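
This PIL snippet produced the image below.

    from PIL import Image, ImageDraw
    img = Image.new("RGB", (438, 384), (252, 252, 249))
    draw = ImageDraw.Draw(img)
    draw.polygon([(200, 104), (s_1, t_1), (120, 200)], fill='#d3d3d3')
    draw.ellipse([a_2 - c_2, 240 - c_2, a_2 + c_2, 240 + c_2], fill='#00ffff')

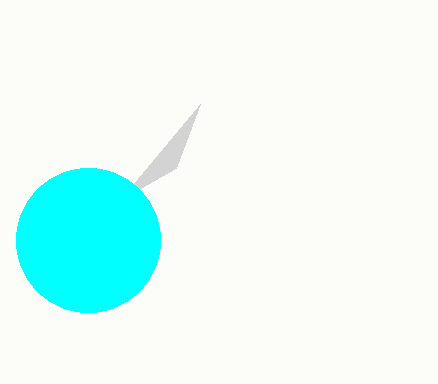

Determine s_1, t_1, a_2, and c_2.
s_1 = 176; t_1 = 168; a_2 = 88; c_2 = 72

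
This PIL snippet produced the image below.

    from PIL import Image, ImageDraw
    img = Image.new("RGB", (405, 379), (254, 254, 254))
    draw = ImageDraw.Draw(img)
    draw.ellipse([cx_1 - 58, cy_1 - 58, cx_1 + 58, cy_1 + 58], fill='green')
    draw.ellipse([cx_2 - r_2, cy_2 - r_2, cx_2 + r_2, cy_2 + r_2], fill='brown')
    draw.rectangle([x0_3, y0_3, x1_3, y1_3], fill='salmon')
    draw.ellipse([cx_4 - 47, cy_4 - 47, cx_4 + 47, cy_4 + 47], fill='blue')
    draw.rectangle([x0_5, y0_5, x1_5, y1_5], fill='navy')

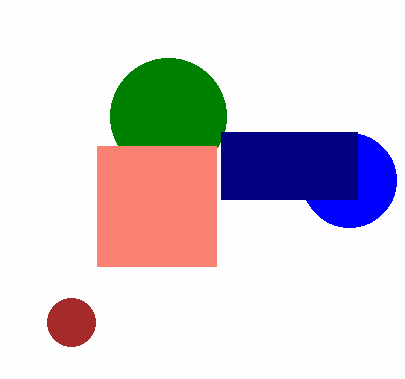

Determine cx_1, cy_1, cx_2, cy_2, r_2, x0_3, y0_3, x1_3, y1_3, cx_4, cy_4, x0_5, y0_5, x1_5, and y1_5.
cx_1 = 168
cy_1 = 116
cx_2 = 71
cy_2 = 322
r_2 = 24
x0_3 = 97
y0_3 = 146
x1_3 = 216
y1_3 = 266
cx_4 = 349
cy_4 = 180
x0_5 = 221
y0_5 = 132
x1_5 = 357
y1_5 = 199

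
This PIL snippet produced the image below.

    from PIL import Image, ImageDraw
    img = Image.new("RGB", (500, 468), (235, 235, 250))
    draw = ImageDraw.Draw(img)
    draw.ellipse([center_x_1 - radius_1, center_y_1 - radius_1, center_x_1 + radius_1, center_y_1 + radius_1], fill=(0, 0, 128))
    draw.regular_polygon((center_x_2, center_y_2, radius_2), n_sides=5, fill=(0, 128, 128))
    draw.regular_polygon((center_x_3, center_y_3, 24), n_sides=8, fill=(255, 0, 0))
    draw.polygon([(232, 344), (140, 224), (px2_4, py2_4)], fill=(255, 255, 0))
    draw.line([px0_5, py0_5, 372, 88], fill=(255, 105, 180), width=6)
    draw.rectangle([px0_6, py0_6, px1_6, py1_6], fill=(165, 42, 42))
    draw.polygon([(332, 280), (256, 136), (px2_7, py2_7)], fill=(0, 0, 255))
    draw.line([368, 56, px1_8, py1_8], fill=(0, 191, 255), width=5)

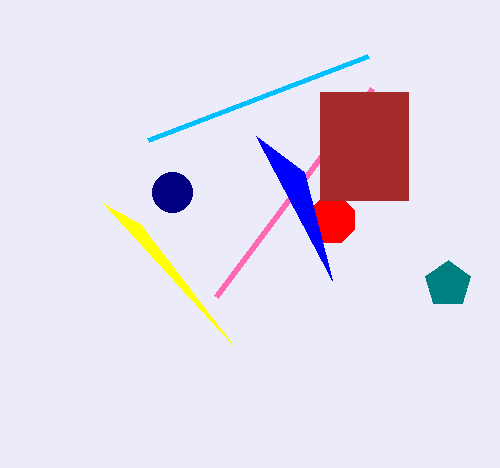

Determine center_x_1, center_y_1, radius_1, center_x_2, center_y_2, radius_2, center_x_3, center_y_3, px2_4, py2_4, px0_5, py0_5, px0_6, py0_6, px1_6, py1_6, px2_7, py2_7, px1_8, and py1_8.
center_x_1 = 172, center_y_1 = 192, radius_1 = 20, center_x_2 = 448, center_y_2 = 284, radius_2 = 24, center_x_3 = 332, center_y_3 = 220, px2_4 = 104, py2_4 = 204, px0_5 = 216, py0_5 = 296, px0_6 = 320, py0_6 = 92, px1_6 = 408, py1_6 = 200, px2_7 = 304, py2_7 = 172, px1_8 = 148, py1_8 = 140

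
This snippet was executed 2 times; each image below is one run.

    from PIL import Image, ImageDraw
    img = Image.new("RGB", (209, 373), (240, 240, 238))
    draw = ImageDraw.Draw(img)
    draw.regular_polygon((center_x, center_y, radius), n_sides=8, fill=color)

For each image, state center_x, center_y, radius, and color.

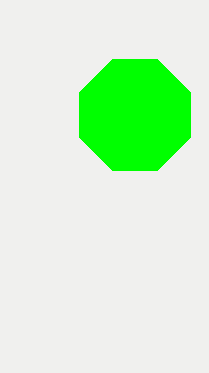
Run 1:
center_x = 135, center_y = 115, radius = 60, color = 'lime'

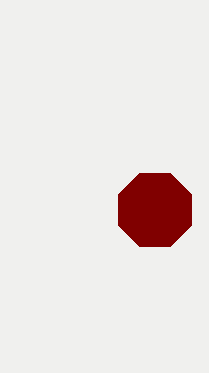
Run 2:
center_x = 155, center_y = 210, radius = 40, color = 'maroon'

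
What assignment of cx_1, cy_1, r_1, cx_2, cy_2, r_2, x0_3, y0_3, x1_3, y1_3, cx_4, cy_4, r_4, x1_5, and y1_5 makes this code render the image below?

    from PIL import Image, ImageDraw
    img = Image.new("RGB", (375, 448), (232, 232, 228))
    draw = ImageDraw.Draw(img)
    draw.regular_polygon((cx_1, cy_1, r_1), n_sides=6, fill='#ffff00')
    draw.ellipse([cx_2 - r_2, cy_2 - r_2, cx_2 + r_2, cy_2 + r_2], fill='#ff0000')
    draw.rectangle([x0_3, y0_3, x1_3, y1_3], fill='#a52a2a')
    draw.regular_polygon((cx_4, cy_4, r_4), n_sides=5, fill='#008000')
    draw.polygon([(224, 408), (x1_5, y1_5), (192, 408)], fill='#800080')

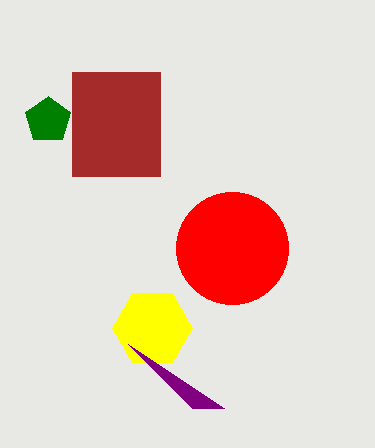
cx_1 = 152
cy_1 = 328
r_1 = 40
cx_2 = 232
cy_2 = 248
r_2 = 56
x0_3 = 72
y0_3 = 72
x1_3 = 160
y1_3 = 176
cx_4 = 48
cy_4 = 120
r_4 = 24
x1_5 = 128
y1_5 = 344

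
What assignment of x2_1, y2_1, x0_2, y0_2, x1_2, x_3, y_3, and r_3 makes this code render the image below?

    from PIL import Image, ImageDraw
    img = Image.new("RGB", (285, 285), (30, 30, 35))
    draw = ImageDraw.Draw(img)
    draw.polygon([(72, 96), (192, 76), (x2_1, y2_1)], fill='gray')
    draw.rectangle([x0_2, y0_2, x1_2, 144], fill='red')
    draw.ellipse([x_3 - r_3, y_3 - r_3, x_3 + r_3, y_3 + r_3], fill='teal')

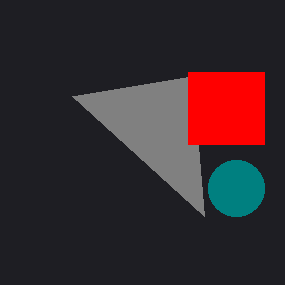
x2_1 = 204, y2_1 = 216, x0_2 = 188, y0_2 = 72, x1_2 = 264, x_3 = 236, y_3 = 188, r_3 = 28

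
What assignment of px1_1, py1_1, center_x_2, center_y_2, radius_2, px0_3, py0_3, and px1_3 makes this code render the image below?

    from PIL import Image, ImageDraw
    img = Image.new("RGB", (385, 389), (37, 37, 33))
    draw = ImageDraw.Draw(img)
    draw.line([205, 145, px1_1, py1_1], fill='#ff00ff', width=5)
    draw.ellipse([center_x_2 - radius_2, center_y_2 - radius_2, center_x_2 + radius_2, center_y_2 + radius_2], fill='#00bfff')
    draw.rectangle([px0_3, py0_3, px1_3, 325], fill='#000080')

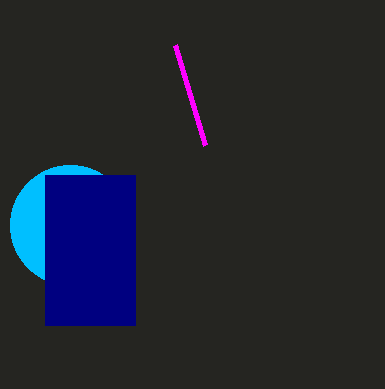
px1_1 = 175; py1_1 = 45; center_x_2 = 70; center_y_2 = 225; radius_2 = 60; px0_3 = 45; py0_3 = 175; px1_3 = 135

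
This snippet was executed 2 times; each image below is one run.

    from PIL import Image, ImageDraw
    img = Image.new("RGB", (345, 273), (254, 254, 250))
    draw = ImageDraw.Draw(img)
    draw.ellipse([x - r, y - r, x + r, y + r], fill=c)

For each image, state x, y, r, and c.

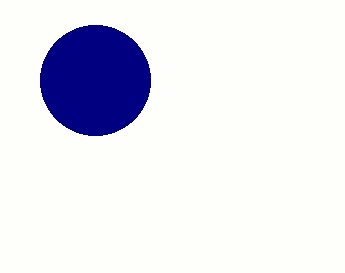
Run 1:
x = 95; y = 80; r = 55; c = 'navy'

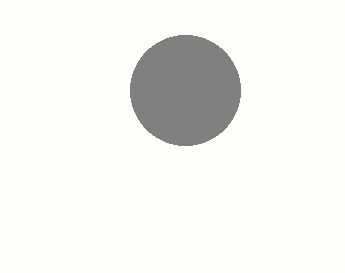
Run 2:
x = 185
y = 90
r = 55
c = 'gray'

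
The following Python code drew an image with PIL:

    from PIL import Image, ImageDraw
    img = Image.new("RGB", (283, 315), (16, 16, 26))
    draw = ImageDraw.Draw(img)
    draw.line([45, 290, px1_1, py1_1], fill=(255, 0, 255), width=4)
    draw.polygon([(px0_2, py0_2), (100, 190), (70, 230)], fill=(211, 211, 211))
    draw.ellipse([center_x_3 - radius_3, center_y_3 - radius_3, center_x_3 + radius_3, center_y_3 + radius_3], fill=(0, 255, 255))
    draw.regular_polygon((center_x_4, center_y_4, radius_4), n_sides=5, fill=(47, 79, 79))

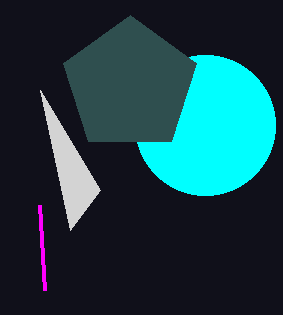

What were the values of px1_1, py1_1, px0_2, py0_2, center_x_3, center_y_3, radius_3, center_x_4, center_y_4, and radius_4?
px1_1 = 40
py1_1 = 205
px0_2 = 40
py0_2 = 90
center_x_3 = 205
center_y_3 = 125
radius_3 = 70
center_x_4 = 130
center_y_4 = 85
radius_4 = 70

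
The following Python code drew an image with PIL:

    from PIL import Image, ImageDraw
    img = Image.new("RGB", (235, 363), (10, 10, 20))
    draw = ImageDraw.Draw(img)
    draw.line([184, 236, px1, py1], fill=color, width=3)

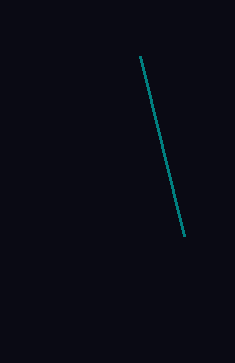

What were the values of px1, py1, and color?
px1 = 140, py1 = 56, color = 'teal'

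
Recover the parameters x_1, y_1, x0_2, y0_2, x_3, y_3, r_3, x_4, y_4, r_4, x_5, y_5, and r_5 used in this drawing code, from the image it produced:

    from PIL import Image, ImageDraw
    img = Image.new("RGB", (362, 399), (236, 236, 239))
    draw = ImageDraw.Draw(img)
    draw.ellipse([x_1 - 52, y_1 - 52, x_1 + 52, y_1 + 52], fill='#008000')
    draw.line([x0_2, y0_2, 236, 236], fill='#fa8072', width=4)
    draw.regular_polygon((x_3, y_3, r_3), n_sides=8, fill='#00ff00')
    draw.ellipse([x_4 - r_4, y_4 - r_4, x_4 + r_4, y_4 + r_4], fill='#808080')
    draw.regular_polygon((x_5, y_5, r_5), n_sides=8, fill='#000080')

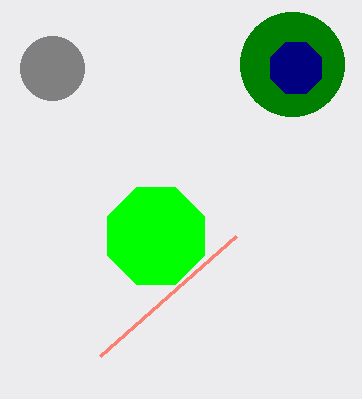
x_1 = 292; y_1 = 64; x0_2 = 100; y0_2 = 356; x_3 = 156; y_3 = 236; r_3 = 52; x_4 = 52; y_4 = 68; r_4 = 32; x_5 = 296; y_5 = 68; r_5 = 28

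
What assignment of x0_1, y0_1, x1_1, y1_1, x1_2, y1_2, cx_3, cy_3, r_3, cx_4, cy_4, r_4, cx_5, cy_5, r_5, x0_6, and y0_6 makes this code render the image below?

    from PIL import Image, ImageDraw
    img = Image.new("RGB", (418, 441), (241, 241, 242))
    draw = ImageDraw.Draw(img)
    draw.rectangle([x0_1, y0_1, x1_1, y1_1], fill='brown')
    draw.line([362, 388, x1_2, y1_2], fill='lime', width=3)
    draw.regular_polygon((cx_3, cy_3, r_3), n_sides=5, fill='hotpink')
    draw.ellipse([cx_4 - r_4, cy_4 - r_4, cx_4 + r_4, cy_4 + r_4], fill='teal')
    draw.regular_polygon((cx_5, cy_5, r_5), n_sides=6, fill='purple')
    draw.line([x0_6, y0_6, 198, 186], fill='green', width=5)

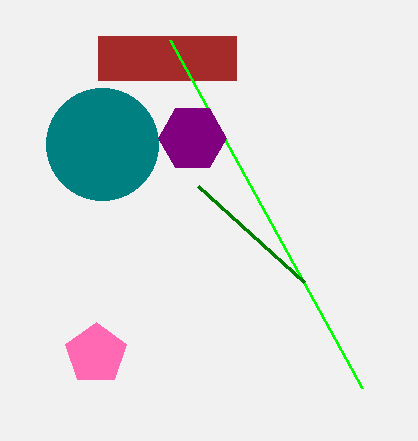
x0_1 = 98; y0_1 = 36; x1_1 = 236; y1_1 = 80; x1_2 = 170; y1_2 = 40; cx_3 = 96; cy_3 = 354; r_3 = 32; cx_4 = 102; cy_4 = 144; r_4 = 56; cx_5 = 192; cy_5 = 138; r_5 = 34; x0_6 = 304; y0_6 = 282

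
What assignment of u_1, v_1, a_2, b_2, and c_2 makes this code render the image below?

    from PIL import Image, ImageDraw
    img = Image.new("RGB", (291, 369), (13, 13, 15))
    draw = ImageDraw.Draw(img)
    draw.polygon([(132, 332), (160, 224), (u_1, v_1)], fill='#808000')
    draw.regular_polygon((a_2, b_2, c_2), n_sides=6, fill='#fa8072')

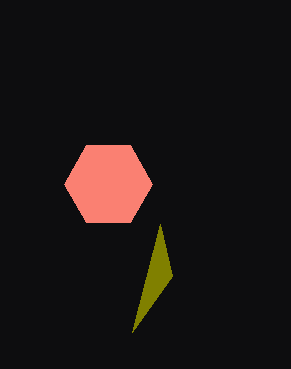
u_1 = 172; v_1 = 276; a_2 = 108; b_2 = 184; c_2 = 44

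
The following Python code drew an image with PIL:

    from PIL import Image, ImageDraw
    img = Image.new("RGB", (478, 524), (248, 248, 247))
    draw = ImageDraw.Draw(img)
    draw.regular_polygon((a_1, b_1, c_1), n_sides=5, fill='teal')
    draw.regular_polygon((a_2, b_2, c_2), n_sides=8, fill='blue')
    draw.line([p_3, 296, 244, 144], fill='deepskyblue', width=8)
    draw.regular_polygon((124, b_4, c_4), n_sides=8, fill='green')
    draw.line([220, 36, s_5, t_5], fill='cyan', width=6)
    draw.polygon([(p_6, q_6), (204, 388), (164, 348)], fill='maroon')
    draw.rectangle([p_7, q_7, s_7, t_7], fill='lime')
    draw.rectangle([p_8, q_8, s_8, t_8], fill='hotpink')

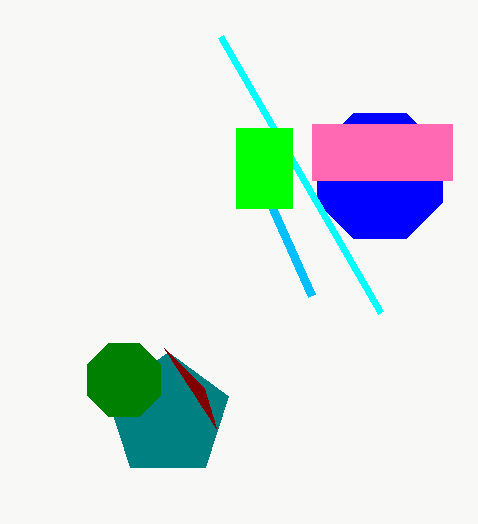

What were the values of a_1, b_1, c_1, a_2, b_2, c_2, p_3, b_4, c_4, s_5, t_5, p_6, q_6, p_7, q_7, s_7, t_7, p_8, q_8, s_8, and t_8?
a_1 = 168
b_1 = 416
c_1 = 64
a_2 = 380
b_2 = 176
c_2 = 68
p_3 = 312
b_4 = 380
c_4 = 40
s_5 = 380
t_5 = 312
p_6 = 216
q_6 = 428
p_7 = 236
q_7 = 128
s_7 = 292
t_7 = 208
p_8 = 312
q_8 = 124
s_8 = 452
t_8 = 180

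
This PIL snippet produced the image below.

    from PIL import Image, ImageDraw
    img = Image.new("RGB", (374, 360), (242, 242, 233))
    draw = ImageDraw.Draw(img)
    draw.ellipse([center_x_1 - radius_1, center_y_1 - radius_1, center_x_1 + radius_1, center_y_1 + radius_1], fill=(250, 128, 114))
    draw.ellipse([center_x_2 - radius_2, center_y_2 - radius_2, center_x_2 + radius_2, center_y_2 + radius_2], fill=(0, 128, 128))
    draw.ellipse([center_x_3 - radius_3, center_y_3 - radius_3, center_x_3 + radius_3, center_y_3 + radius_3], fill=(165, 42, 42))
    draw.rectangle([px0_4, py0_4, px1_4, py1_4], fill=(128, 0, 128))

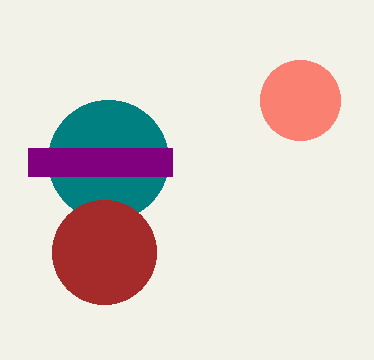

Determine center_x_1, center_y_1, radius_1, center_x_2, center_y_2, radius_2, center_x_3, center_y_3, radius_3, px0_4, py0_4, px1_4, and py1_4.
center_x_1 = 300; center_y_1 = 100; radius_1 = 40; center_x_2 = 108; center_y_2 = 160; radius_2 = 60; center_x_3 = 104; center_y_3 = 252; radius_3 = 52; px0_4 = 28; py0_4 = 148; px1_4 = 172; py1_4 = 176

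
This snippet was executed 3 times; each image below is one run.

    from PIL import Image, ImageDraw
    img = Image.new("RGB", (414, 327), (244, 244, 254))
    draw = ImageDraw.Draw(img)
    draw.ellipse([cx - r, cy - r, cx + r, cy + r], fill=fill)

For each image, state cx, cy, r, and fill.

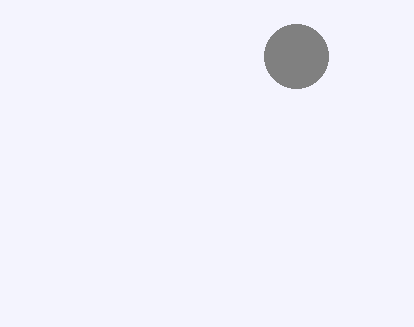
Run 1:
cx = 296, cy = 56, r = 32, fill = 'gray'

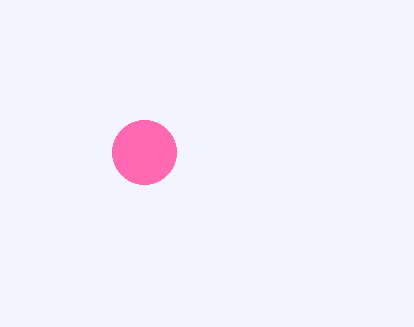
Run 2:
cx = 144
cy = 152
r = 32
fill = 'hotpink'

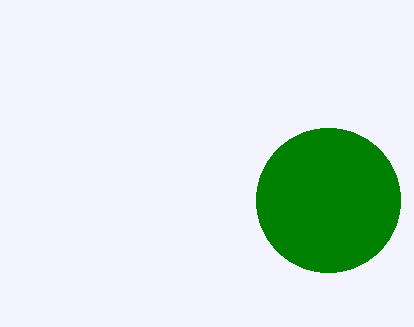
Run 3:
cx = 328
cy = 200
r = 72
fill = 'green'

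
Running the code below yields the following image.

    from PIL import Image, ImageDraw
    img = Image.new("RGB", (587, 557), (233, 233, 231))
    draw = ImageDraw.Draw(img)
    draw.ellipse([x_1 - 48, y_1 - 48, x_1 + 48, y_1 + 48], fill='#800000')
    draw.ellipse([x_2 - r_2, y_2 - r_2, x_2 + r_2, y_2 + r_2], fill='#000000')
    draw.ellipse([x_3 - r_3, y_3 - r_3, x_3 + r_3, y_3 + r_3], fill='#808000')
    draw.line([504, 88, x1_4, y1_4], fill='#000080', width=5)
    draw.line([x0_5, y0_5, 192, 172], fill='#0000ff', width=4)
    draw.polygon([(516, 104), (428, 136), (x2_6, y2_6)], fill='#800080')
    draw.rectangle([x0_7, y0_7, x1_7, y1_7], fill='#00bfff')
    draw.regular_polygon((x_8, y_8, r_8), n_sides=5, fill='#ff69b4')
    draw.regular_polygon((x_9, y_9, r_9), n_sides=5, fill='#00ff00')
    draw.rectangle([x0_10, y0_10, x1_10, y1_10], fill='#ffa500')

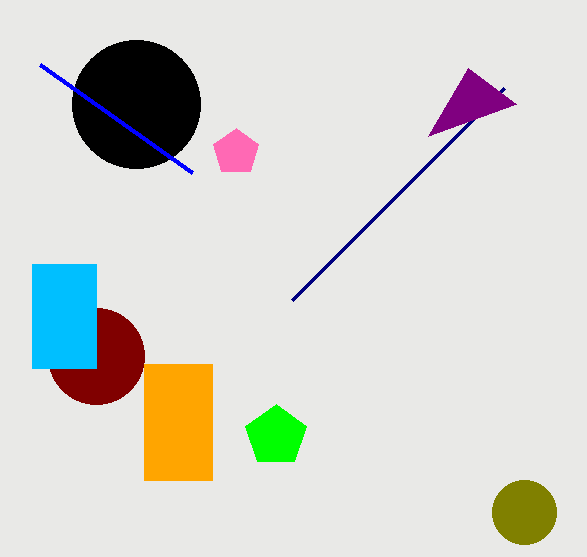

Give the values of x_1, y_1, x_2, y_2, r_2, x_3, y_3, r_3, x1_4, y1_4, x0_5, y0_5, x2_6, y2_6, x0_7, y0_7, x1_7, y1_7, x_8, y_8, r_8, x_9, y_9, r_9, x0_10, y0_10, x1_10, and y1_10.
x_1 = 96, y_1 = 356, x_2 = 136, y_2 = 104, r_2 = 64, x_3 = 524, y_3 = 512, r_3 = 32, x1_4 = 292, y1_4 = 300, x0_5 = 40, y0_5 = 64, x2_6 = 468, y2_6 = 68, x0_7 = 32, y0_7 = 264, x1_7 = 96, y1_7 = 368, x_8 = 236, y_8 = 152, r_8 = 24, x_9 = 276, y_9 = 436, r_9 = 32, x0_10 = 144, y0_10 = 364, x1_10 = 212, y1_10 = 480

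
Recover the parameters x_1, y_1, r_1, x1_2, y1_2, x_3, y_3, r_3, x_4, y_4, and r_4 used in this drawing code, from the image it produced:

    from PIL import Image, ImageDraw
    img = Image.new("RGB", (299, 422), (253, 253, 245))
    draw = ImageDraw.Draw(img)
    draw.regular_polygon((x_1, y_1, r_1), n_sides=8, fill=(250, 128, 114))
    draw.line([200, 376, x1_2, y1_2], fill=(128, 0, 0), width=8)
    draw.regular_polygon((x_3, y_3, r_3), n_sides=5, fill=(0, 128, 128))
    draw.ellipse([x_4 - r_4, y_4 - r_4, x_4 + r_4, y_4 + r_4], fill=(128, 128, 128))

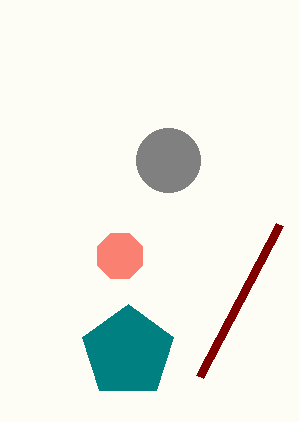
x_1 = 120, y_1 = 256, r_1 = 24, x1_2 = 280, y1_2 = 224, x_3 = 128, y_3 = 352, r_3 = 48, x_4 = 168, y_4 = 160, r_4 = 32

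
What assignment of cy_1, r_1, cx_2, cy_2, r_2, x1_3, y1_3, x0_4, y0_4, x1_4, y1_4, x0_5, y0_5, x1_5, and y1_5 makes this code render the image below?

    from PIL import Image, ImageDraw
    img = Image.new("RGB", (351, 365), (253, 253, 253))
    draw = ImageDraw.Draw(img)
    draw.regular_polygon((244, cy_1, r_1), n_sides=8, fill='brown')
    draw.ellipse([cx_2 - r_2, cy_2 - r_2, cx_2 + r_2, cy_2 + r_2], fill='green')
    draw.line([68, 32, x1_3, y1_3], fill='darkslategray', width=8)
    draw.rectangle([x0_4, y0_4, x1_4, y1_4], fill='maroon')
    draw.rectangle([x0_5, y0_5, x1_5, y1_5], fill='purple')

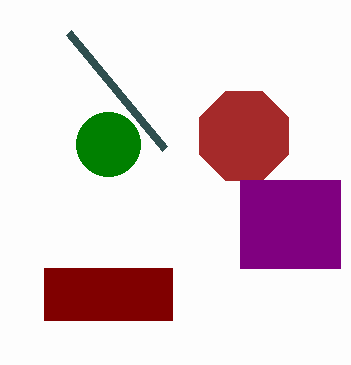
cy_1 = 136, r_1 = 48, cx_2 = 108, cy_2 = 144, r_2 = 32, x1_3 = 164, y1_3 = 148, x0_4 = 44, y0_4 = 268, x1_4 = 172, y1_4 = 320, x0_5 = 240, y0_5 = 180, x1_5 = 340, y1_5 = 268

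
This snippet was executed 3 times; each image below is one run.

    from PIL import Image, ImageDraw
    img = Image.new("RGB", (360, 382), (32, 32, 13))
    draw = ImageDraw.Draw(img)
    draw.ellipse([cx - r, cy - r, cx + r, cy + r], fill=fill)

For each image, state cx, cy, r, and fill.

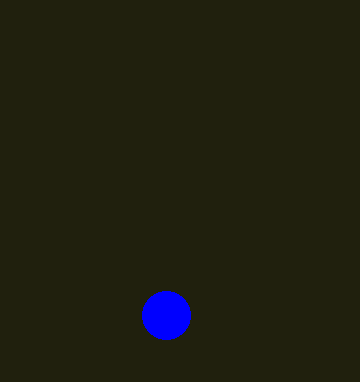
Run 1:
cx = 166
cy = 315
r = 24
fill = 'blue'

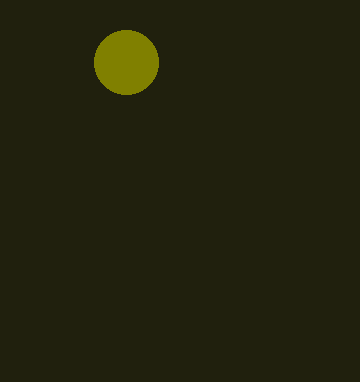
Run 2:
cx = 126; cy = 62; r = 32; fill = 'olive'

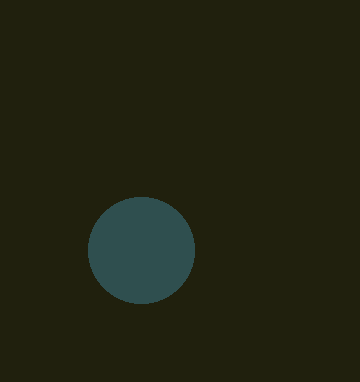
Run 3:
cx = 141; cy = 250; r = 53; fill = 'darkslategray'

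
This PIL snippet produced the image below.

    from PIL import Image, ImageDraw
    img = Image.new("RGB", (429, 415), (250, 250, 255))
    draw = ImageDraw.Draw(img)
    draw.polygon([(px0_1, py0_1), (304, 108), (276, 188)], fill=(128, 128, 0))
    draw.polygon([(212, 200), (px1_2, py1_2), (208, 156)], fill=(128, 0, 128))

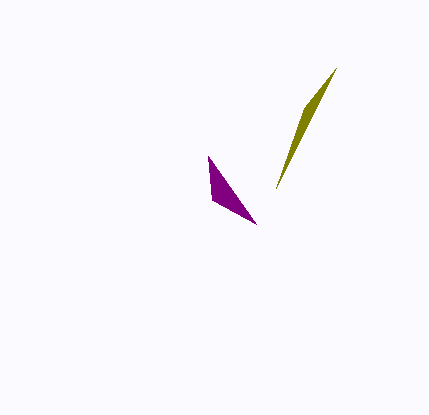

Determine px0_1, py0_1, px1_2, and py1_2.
px0_1 = 336, py0_1 = 68, px1_2 = 256, py1_2 = 224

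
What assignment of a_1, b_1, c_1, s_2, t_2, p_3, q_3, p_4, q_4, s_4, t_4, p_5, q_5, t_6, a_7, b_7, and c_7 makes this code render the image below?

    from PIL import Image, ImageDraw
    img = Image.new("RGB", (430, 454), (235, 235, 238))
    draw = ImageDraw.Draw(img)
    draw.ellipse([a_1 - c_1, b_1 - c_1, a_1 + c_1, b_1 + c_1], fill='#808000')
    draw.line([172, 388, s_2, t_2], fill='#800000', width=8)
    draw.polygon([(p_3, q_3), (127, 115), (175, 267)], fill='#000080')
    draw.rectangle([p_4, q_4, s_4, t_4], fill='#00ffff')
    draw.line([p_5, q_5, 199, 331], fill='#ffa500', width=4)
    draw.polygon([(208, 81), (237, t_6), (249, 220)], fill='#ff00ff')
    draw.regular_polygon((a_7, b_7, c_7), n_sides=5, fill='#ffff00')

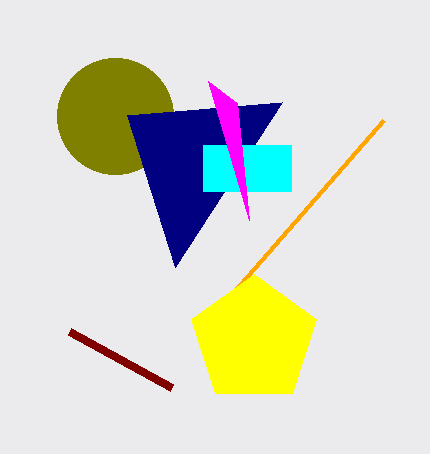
a_1 = 115; b_1 = 116; c_1 = 58; s_2 = 70; t_2 = 332; p_3 = 282; q_3 = 102; p_4 = 203; q_4 = 145; s_4 = 291; t_4 = 191; p_5 = 383; q_5 = 120; t_6 = 103; a_7 = 254; b_7 = 340; c_7 = 66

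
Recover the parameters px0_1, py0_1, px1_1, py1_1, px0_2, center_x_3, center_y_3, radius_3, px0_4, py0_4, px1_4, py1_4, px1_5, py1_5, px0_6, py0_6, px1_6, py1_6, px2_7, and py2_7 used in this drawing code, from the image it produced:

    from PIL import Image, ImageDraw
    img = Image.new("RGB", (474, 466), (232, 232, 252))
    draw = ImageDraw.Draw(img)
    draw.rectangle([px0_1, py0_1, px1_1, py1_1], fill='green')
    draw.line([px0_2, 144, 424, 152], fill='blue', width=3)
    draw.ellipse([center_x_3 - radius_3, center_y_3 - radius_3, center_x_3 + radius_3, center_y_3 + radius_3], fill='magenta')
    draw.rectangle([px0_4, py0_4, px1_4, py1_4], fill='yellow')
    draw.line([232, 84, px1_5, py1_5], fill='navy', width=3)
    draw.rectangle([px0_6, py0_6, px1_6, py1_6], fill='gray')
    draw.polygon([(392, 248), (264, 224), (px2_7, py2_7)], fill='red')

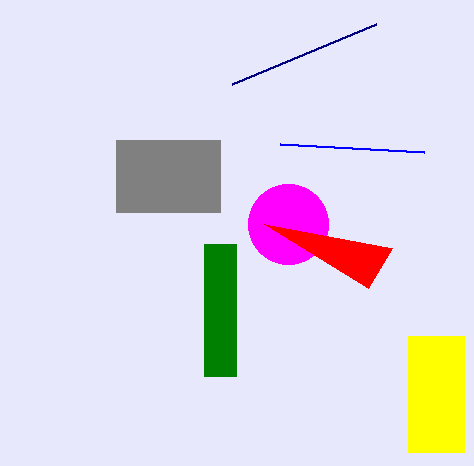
px0_1 = 204; py0_1 = 244; px1_1 = 236; py1_1 = 376; px0_2 = 280; center_x_3 = 288; center_y_3 = 224; radius_3 = 40; px0_4 = 408; py0_4 = 336; px1_4 = 464; py1_4 = 452; px1_5 = 376; py1_5 = 24; px0_6 = 116; py0_6 = 140; px1_6 = 220; py1_6 = 212; px2_7 = 368; py2_7 = 288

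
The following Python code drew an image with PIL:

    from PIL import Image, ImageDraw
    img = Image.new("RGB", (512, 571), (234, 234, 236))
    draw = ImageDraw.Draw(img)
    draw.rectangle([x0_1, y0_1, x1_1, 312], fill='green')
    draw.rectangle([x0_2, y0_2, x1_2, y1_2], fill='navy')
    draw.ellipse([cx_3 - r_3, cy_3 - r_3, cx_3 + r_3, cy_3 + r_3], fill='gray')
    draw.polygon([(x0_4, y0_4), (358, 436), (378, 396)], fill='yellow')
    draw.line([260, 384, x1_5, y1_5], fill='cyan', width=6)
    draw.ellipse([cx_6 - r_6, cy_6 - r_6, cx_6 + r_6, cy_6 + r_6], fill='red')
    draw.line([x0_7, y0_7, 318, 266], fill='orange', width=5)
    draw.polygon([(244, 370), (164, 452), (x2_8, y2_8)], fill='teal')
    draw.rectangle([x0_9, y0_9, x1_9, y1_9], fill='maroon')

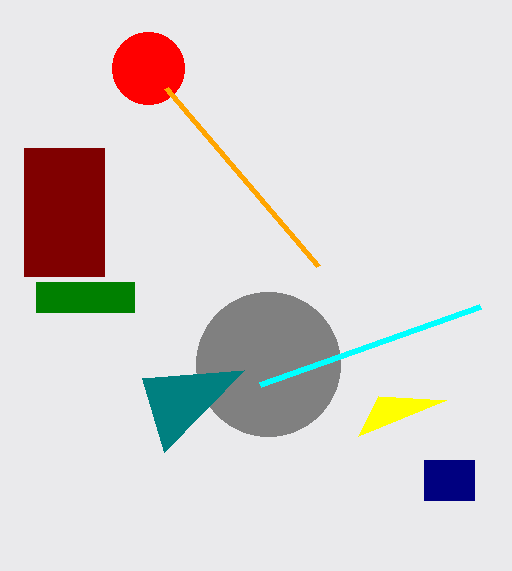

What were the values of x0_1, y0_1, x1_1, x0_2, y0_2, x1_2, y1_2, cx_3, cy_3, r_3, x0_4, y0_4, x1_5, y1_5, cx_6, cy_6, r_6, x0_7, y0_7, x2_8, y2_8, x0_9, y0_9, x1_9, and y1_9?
x0_1 = 36, y0_1 = 282, x1_1 = 134, x0_2 = 424, y0_2 = 460, x1_2 = 474, y1_2 = 500, cx_3 = 268, cy_3 = 364, r_3 = 72, x0_4 = 446, y0_4 = 400, x1_5 = 480, y1_5 = 306, cx_6 = 148, cy_6 = 68, r_6 = 36, x0_7 = 166, y0_7 = 88, x2_8 = 142, y2_8 = 378, x0_9 = 24, y0_9 = 148, x1_9 = 104, y1_9 = 276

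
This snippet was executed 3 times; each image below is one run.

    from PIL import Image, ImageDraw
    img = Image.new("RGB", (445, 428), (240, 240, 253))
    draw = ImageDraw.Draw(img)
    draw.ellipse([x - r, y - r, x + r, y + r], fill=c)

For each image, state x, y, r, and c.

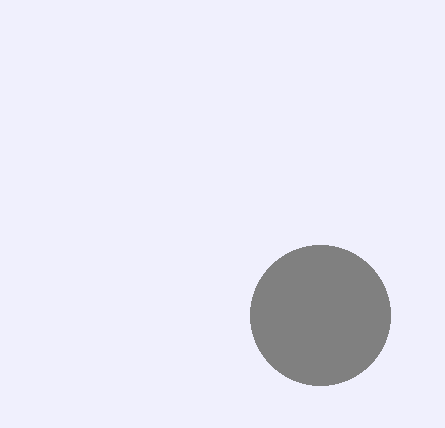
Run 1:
x = 320
y = 315
r = 70
c = 'gray'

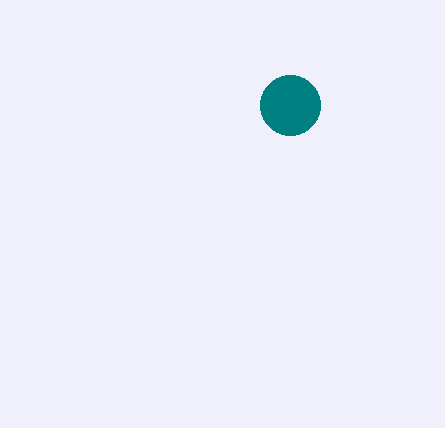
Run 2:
x = 290
y = 105
r = 30
c = 'teal'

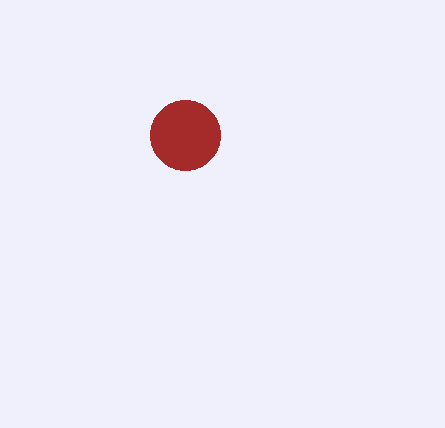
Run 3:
x = 185; y = 135; r = 35; c = 'brown'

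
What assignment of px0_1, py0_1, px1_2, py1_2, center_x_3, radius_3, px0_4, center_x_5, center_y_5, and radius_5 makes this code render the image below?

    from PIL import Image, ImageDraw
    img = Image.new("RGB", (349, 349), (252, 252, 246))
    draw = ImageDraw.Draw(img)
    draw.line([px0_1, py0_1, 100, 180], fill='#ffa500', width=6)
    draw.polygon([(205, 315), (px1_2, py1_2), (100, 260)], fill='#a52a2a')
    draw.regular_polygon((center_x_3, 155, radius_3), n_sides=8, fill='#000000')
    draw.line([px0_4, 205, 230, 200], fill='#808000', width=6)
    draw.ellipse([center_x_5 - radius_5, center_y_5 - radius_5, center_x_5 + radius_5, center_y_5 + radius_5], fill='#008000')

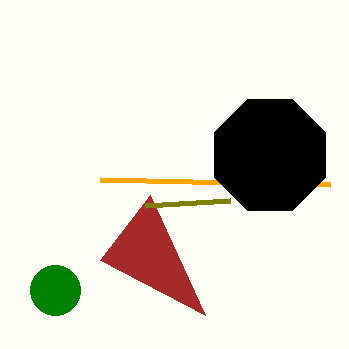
px0_1 = 330
py0_1 = 185
px1_2 = 150
py1_2 = 195
center_x_3 = 270
radius_3 = 60
px0_4 = 145
center_x_5 = 55
center_y_5 = 290
radius_5 = 25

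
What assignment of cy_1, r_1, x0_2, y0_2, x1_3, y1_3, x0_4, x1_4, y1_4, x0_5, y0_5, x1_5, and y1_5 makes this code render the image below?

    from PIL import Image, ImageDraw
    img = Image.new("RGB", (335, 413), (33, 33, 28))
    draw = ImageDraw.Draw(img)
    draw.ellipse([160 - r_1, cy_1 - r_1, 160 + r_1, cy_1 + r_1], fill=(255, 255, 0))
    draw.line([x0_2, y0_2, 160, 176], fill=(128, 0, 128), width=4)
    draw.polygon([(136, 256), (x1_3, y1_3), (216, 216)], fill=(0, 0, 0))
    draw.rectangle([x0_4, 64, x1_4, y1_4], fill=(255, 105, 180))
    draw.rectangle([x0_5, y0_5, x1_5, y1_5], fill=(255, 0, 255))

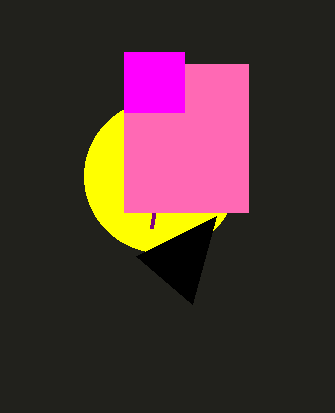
cy_1 = 176, r_1 = 76, x0_2 = 152, y0_2 = 228, x1_3 = 192, y1_3 = 304, x0_4 = 124, x1_4 = 248, y1_4 = 212, x0_5 = 124, y0_5 = 52, x1_5 = 184, y1_5 = 112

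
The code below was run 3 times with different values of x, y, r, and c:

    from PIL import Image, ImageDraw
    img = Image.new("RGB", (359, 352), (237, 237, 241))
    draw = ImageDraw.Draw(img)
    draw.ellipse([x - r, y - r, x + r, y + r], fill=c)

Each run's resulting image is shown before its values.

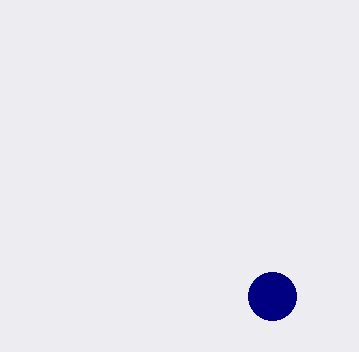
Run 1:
x = 272, y = 296, r = 24, c = 'navy'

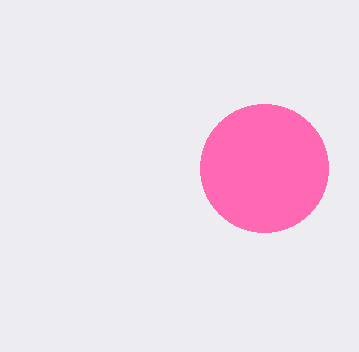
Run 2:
x = 264, y = 168, r = 64, c = 'hotpink'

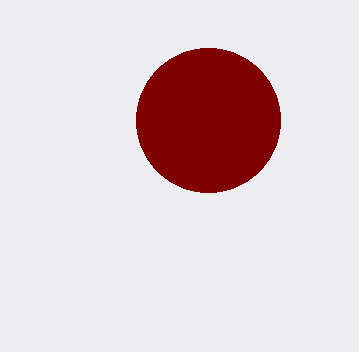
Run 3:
x = 208, y = 120, r = 72, c = 'maroon'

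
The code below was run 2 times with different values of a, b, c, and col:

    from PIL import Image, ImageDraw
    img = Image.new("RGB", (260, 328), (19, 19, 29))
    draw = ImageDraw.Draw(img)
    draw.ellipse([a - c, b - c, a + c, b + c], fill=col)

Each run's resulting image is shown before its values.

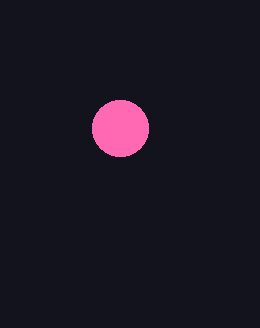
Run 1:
a = 120, b = 128, c = 28, col = 'hotpink'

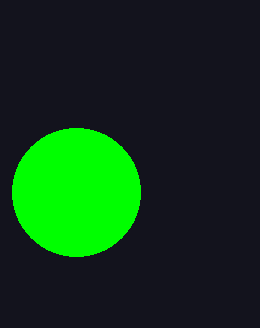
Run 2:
a = 76, b = 192, c = 64, col = 'lime'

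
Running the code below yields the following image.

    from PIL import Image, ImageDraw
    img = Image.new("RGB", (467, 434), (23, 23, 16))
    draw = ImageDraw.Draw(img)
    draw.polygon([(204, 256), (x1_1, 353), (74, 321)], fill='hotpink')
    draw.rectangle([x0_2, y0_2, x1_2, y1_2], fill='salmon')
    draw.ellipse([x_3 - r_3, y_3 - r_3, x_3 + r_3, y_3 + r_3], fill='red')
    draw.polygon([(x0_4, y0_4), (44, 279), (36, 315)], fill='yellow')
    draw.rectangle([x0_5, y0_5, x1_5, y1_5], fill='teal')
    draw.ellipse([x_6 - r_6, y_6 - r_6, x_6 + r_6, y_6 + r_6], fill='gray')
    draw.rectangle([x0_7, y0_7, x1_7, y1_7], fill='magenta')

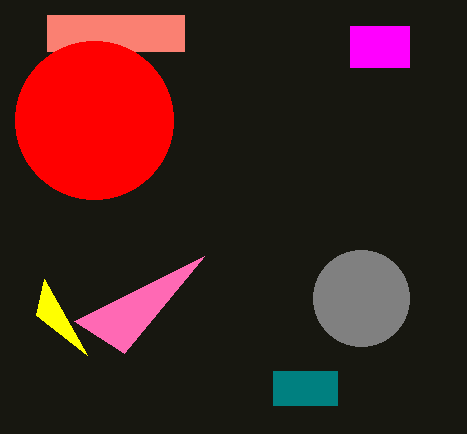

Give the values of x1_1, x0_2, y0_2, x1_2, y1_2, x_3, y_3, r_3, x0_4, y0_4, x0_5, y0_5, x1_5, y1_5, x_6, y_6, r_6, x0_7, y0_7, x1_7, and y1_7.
x1_1 = 124
x0_2 = 47
y0_2 = 15
x1_2 = 184
y1_2 = 51
x_3 = 94
y_3 = 120
r_3 = 79
x0_4 = 87
y0_4 = 355
x0_5 = 273
y0_5 = 371
x1_5 = 337
y1_5 = 405
x_6 = 361
y_6 = 298
r_6 = 48
x0_7 = 350
y0_7 = 26
x1_7 = 409
y1_7 = 67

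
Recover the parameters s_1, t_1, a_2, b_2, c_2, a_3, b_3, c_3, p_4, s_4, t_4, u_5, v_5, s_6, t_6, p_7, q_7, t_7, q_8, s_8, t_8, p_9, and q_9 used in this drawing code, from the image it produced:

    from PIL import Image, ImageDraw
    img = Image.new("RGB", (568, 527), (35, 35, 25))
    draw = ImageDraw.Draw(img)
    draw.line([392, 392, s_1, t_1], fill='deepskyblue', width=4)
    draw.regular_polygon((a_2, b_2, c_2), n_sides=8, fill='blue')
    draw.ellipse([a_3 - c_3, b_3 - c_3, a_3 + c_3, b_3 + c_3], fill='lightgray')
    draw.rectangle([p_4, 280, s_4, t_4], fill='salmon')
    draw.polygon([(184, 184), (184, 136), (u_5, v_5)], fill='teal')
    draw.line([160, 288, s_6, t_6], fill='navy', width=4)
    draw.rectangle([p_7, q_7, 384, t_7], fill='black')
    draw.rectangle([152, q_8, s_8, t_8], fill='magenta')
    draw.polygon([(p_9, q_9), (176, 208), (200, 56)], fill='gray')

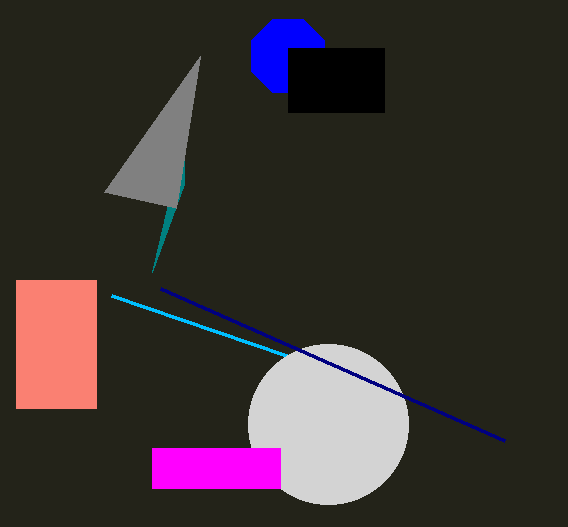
s_1 = 112; t_1 = 296; a_2 = 288; b_2 = 56; c_2 = 40; a_3 = 328; b_3 = 424; c_3 = 80; p_4 = 16; s_4 = 96; t_4 = 408; u_5 = 152; v_5 = 272; s_6 = 504; t_6 = 440; p_7 = 288; q_7 = 48; t_7 = 112; q_8 = 448; s_8 = 280; t_8 = 488; p_9 = 104; q_9 = 192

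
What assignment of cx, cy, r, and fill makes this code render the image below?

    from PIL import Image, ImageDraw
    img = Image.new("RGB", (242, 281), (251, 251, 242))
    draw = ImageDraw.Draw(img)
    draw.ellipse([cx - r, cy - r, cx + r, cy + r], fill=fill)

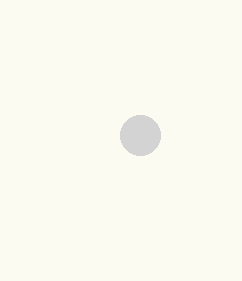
cx = 140, cy = 135, r = 20, fill = 'lightgray'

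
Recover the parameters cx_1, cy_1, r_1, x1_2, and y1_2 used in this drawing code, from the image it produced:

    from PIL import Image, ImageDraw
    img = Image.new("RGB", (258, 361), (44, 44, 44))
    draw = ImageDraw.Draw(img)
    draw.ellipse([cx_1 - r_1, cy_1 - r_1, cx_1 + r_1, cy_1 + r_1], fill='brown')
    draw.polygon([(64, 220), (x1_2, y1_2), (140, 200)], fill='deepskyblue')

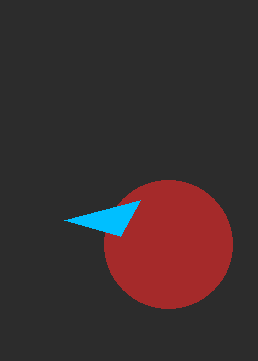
cx_1 = 168; cy_1 = 244; r_1 = 64; x1_2 = 120; y1_2 = 236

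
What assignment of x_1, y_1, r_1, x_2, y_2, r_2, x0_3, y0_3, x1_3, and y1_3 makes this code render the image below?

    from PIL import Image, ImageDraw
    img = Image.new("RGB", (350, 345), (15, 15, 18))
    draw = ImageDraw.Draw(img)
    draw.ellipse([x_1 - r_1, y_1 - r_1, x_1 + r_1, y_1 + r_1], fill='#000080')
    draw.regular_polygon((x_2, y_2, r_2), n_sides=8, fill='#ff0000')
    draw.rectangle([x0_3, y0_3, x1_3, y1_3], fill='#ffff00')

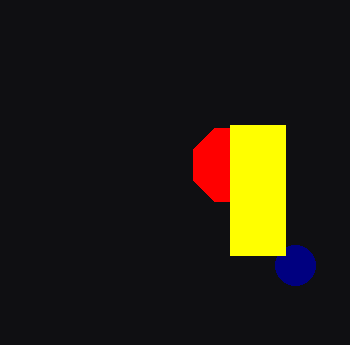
x_1 = 295, y_1 = 265, r_1 = 20, x_2 = 230, y_2 = 165, r_2 = 40, x0_3 = 230, y0_3 = 125, x1_3 = 285, y1_3 = 255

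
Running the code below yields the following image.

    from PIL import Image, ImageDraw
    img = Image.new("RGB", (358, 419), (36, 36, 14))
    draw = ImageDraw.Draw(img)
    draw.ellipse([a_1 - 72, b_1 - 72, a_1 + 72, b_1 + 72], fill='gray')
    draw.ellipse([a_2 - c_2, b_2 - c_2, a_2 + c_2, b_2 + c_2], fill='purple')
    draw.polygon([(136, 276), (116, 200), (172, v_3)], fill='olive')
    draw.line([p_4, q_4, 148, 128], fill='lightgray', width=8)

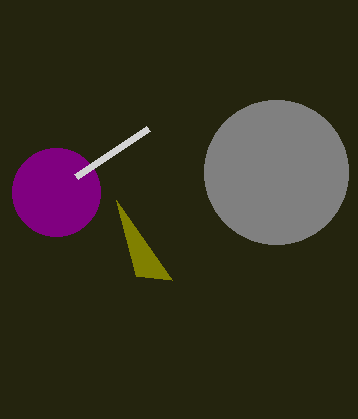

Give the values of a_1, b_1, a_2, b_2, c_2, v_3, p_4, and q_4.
a_1 = 276; b_1 = 172; a_2 = 56; b_2 = 192; c_2 = 44; v_3 = 280; p_4 = 76; q_4 = 176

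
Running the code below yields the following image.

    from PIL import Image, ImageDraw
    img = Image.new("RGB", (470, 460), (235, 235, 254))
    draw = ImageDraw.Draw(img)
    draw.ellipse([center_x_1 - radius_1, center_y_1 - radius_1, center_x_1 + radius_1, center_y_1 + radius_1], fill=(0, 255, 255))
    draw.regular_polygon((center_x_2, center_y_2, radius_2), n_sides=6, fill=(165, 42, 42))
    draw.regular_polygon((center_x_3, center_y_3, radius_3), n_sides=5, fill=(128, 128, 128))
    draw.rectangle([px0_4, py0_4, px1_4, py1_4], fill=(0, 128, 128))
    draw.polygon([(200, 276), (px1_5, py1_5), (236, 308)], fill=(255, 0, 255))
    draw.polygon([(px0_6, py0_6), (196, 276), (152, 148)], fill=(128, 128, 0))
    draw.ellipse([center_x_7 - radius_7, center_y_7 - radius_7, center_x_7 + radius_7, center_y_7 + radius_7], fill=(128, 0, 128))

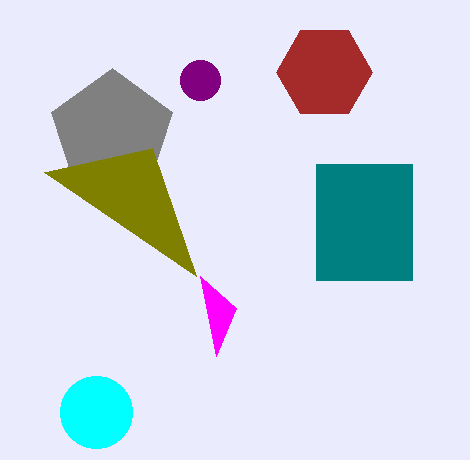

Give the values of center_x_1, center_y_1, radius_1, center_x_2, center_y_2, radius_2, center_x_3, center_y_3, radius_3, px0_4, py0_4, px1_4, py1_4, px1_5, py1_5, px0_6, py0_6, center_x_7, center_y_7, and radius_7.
center_x_1 = 96, center_y_1 = 412, radius_1 = 36, center_x_2 = 324, center_y_2 = 72, radius_2 = 48, center_x_3 = 112, center_y_3 = 132, radius_3 = 64, px0_4 = 316, py0_4 = 164, px1_4 = 412, py1_4 = 280, px1_5 = 216, py1_5 = 356, px0_6 = 44, py0_6 = 172, center_x_7 = 200, center_y_7 = 80, radius_7 = 20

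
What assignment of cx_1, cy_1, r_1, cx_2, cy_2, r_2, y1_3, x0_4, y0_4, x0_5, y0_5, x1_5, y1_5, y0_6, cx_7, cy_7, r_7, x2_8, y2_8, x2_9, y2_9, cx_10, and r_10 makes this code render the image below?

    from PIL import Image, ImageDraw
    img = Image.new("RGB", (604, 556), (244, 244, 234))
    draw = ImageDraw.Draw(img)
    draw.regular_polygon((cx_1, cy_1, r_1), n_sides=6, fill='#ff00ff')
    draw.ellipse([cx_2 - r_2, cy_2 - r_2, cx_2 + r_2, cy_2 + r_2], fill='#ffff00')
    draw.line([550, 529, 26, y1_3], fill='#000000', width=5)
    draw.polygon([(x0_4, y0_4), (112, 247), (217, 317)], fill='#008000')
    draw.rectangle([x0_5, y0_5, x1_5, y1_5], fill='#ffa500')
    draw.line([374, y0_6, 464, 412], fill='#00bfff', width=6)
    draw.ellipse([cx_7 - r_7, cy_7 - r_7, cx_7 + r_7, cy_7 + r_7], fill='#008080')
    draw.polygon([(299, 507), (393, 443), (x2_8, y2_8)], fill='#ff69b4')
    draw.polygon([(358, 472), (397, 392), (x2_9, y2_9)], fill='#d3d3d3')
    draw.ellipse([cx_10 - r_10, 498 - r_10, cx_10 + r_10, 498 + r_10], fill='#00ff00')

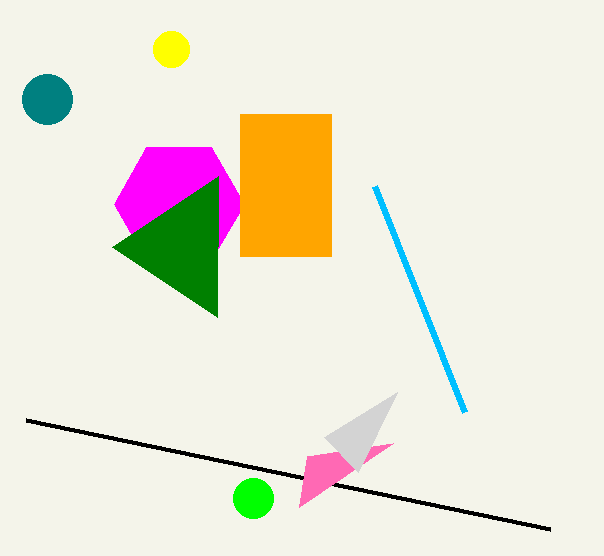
cx_1 = 179, cy_1 = 204, r_1 = 65, cx_2 = 171, cy_2 = 49, r_2 = 18, y1_3 = 420, x0_4 = 218, y0_4 = 176, x0_5 = 240, y0_5 = 114, x1_5 = 331, y1_5 = 256, y0_6 = 186, cx_7 = 47, cy_7 = 99, r_7 = 25, x2_8 = 307, y2_8 = 456, x2_9 = 324, y2_9 = 437, cx_10 = 253, r_10 = 20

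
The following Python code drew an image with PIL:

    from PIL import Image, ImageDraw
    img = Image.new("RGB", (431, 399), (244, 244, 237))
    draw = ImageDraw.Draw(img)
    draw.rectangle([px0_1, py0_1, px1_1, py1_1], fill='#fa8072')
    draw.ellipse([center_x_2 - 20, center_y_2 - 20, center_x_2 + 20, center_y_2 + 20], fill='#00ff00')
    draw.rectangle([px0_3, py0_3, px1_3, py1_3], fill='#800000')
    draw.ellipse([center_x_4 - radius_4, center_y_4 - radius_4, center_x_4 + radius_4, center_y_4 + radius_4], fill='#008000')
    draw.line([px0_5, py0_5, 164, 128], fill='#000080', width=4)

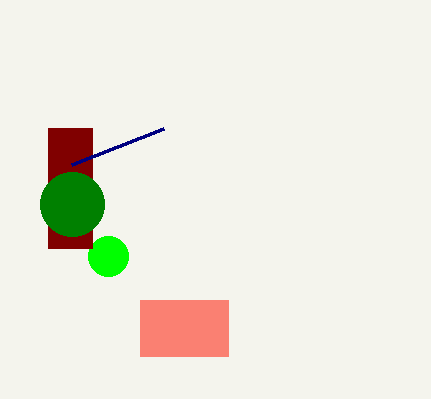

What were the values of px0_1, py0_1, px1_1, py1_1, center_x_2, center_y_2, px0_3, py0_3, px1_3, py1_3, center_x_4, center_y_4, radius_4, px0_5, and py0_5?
px0_1 = 140, py0_1 = 300, px1_1 = 228, py1_1 = 356, center_x_2 = 108, center_y_2 = 256, px0_3 = 48, py0_3 = 128, px1_3 = 92, py1_3 = 248, center_x_4 = 72, center_y_4 = 204, radius_4 = 32, px0_5 = 72, py0_5 = 164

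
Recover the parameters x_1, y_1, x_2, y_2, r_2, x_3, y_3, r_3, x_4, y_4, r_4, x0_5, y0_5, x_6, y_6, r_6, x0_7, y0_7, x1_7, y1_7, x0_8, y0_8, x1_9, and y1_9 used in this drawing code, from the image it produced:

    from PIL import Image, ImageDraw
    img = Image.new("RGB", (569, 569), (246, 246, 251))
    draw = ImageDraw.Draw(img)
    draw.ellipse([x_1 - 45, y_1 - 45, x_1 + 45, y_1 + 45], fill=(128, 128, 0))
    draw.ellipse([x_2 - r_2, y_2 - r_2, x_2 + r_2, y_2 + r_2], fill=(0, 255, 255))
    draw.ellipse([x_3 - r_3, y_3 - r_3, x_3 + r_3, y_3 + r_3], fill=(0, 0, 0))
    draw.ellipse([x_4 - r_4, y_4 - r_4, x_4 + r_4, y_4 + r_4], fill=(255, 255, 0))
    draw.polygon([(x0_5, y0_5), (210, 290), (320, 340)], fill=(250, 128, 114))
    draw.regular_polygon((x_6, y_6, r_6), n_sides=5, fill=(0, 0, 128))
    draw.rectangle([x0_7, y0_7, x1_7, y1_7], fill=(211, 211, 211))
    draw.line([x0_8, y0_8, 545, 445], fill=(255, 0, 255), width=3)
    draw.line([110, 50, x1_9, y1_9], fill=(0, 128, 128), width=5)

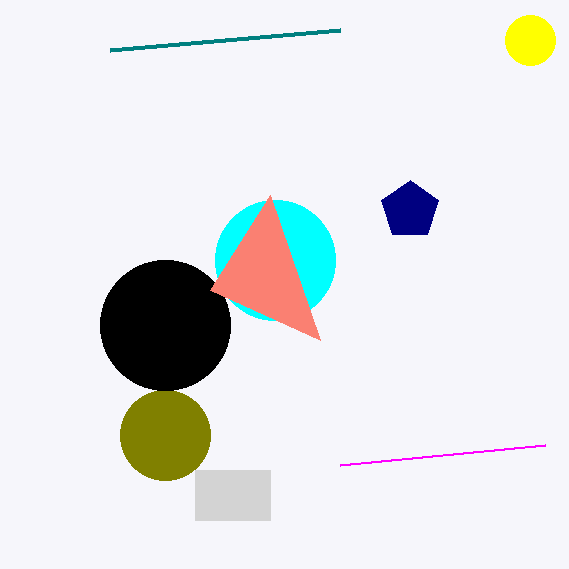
x_1 = 165, y_1 = 435, x_2 = 275, y_2 = 260, r_2 = 60, x_3 = 165, y_3 = 325, r_3 = 65, x_4 = 530, y_4 = 40, r_4 = 25, x0_5 = 270, y0_5 = 195, x_6 = 410, y_6 = 210, r_6 = 30, x0_7 = 195, y0_7 = 470, x1_7 = 270, y1_7 = 520, x0_8 = 340, y0_8 = 465, x1_9 = 340, y1_9 = 30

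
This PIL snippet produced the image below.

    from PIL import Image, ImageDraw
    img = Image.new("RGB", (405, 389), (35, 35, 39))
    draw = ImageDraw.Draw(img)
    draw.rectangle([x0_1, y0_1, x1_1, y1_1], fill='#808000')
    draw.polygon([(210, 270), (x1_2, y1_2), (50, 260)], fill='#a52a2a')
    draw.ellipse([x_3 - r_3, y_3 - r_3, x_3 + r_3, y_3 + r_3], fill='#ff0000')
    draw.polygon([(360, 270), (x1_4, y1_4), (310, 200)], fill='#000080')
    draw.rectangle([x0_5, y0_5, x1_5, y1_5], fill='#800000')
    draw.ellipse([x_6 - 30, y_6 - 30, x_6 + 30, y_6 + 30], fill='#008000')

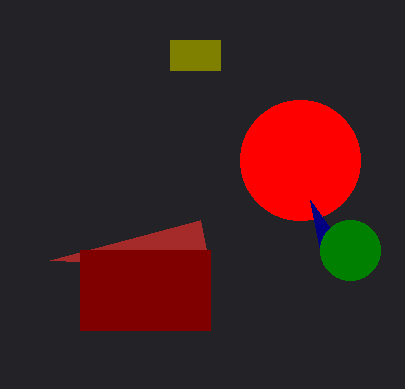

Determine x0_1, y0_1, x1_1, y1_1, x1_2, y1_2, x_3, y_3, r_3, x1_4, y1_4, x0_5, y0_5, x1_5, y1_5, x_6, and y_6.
x0_1 = 170
y0_1 = 40
x1_1 = 220
y1_1 = 70
x1_2 = 200
y1_2 = 220
x_3 = 300
y_3 = 160
r_3 = 60
x1_4 = 320
y1_4 = 250
x0_5 = 80
y0_5 = 250
x1_5 = 210
y1_5 = 330
x_6 = 350
y_6 = 250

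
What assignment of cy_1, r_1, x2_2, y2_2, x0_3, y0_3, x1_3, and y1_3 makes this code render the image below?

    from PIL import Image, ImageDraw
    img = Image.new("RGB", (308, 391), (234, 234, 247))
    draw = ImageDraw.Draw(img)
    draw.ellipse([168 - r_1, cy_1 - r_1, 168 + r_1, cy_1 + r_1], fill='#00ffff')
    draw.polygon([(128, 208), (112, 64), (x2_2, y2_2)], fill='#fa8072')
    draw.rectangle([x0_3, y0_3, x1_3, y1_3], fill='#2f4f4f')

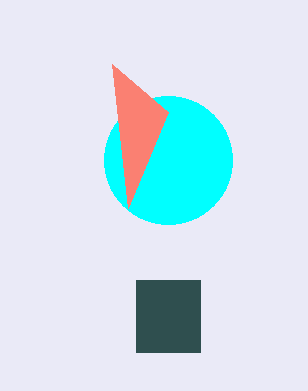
cy_1 = 160; r_1 = 64; x2_2 = 168; y2_2 = 112; x0_3 = 136; y0_3 = 280; x1_3 = 200; y1_3 = 352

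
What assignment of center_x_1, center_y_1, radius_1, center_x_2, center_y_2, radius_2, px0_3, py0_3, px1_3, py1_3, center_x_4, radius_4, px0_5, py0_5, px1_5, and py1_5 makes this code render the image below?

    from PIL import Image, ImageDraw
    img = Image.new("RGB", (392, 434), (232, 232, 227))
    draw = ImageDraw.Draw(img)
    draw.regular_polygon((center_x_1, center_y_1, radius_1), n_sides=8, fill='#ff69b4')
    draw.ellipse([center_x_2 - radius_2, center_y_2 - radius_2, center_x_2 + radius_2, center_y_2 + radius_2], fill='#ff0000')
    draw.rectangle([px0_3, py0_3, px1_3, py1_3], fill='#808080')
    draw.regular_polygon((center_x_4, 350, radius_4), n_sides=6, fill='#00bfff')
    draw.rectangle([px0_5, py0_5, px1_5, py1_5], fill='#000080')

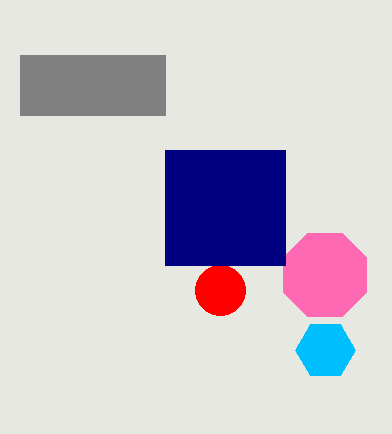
center_x_1 = 325; center_y_1 = 275; radius_1 = 45; center_x_2 = 220; center_y_2 = 290; radius_2 = 25; px0_3 = 20; py0_3 = 55; px1_3 = 165; py1_3 = 115; center_x_4 = 325; radius_4 = 30; px0_5 = 165; py0_5 = 150; px1_5 = 285; py1_5 = 265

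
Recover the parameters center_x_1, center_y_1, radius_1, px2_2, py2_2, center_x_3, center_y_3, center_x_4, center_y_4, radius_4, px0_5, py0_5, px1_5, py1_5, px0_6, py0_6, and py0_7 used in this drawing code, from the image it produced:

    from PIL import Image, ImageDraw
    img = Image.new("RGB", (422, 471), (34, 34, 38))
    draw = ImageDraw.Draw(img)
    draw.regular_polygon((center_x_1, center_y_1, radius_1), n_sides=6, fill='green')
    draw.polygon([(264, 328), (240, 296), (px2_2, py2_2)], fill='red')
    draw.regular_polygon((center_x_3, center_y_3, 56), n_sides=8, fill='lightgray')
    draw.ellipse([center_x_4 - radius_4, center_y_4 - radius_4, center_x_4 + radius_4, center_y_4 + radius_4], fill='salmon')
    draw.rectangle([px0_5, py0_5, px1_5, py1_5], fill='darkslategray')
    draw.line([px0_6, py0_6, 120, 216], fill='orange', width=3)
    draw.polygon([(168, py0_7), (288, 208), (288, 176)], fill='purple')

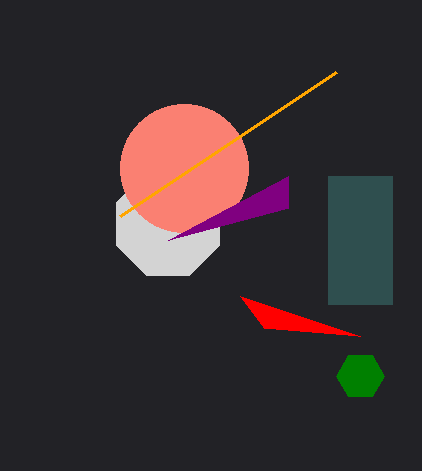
center_x_1 = 360
center_y_1 = 376
radius_1 = 24
px2_2 = 360
py2_2 = 336
center_x_3 = 168
center_y_3 = 224
center_x_4 = 184
center_y_4 = 168
radius_4 = 64
px0_5 = 328
py0_5 = 176
px1_5 = 392
py1_5 = 304
px0_6 = 336
py0_6 = 72
py0_7 = 240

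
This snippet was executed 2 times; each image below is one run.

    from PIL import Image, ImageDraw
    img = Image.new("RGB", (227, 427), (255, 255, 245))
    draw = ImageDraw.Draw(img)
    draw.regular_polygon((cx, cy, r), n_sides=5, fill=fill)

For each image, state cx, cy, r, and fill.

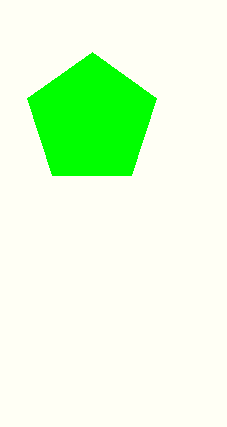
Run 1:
cx = 92, cy = 120, r = 68, fill = 'lime'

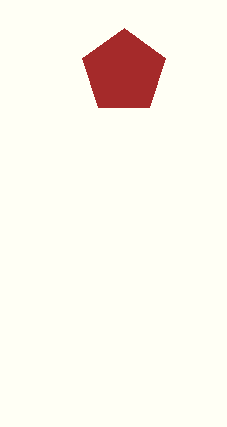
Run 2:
cx = 124
cy = 72
r = 44
fill = 'brown'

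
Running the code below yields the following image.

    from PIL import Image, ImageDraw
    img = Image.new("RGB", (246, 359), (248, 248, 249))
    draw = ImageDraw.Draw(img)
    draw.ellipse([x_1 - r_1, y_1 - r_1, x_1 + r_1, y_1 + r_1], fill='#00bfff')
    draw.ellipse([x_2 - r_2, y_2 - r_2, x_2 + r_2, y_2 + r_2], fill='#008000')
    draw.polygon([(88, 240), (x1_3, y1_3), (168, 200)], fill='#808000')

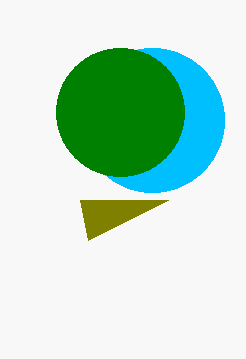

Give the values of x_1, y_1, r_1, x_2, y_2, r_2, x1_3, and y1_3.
x_1 = 152, y_1 = 120, r_1 = 72, x_2 = 120, y_2 = 112, r_2 = 64, x1_3 = 80, y1_3 = 200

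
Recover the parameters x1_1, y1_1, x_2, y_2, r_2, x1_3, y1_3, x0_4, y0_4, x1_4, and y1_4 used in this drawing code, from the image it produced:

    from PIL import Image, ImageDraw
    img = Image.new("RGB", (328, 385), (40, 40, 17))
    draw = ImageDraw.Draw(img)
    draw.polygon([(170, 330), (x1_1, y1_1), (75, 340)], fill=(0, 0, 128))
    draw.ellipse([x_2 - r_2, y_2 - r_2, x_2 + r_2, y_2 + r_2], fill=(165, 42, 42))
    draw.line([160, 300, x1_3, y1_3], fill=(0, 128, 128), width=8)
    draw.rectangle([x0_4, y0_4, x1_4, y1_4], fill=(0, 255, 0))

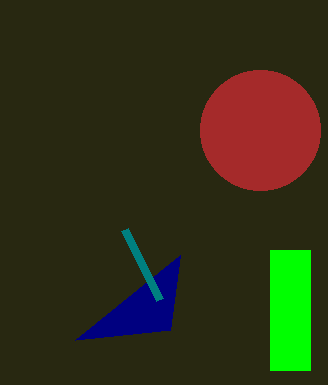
x1_1 = 180
y1_1 = 255
x_2 = 260
y_2 = 130
r_2 = 60
x1_3 = 125
y1_3 = 230
x0_4 = 270
y0_4 = 250
x1_4 = 310
y1_4 = 370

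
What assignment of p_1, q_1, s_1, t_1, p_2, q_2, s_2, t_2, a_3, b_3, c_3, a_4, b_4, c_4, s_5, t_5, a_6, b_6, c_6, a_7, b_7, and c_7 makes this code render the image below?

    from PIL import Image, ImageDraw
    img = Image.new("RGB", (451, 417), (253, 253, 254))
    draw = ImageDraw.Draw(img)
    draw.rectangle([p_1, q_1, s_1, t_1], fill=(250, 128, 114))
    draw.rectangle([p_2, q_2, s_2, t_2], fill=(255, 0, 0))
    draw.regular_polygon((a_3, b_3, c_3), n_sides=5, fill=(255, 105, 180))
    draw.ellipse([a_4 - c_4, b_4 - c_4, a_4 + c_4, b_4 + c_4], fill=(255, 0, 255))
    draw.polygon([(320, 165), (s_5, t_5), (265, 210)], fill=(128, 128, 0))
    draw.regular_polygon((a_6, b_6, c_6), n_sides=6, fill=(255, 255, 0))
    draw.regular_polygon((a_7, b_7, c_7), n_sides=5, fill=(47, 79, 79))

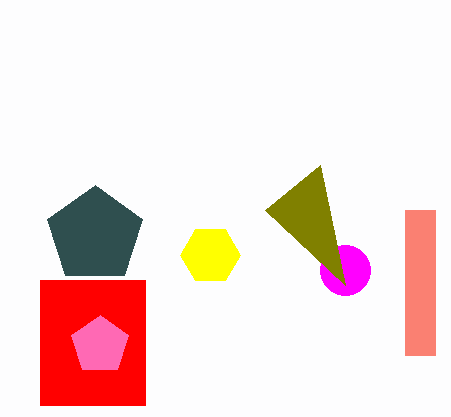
p_1 = 405, q_1 = 210, s_1 = 435, t_1 = 355, p_2 = 40, q_2 = 280, s_2 = 145, t_2 = 405, a_3 = 100, b_3 = 345, c_3 = 30, a_4 = 345, b_4 = 270, c_4 = 25, s_5 = 345, t_5 = 285, a_6 = 210, b_6 = 255, c_6 = 30, a_7 = 95, b_7 = 235, c_7 = 50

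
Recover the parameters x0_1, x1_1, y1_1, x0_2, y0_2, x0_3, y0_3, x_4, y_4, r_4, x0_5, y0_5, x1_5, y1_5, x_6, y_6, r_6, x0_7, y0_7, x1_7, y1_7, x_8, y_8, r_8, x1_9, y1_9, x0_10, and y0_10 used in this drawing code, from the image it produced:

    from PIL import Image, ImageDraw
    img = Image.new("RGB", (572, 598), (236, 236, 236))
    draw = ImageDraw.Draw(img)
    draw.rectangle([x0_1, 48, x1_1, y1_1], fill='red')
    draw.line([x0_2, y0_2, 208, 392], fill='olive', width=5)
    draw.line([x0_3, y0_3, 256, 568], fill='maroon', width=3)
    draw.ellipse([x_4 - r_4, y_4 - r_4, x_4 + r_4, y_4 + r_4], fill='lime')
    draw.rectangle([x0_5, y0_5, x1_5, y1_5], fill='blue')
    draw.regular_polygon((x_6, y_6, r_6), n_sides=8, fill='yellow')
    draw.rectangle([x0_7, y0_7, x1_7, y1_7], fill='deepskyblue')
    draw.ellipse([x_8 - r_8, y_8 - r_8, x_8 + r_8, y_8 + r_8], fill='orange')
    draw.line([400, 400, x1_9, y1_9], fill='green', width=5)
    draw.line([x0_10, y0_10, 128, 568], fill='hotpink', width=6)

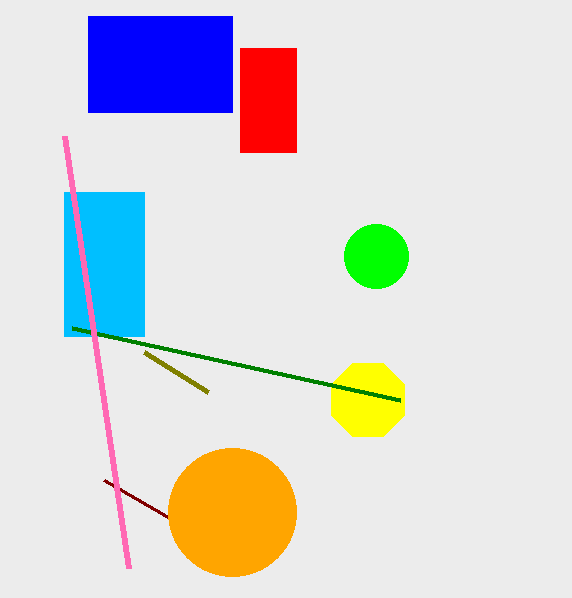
x0_1 = 240; x1_1 = 296; y1_1 = 152; x0_2 = 144; y0_2 = 352; x0_3 = 104; y0_3 = 480; x_4 = 376; y_4 = 256; r_4 = 32; x0_5 = 88; y0_5 = 16; x1_5 = 232; y1_5 = 112; x_6 = 368; y_6 = 400; r_6 = 40; x0_7 = 64; y0_7 = 192; x1_7 = 144; y1_7 = 336; x_8 = 232; y_8 = 512; r_8 = 64; x1_9 = 72; y1_9 = 328; x0_10 = 64; y0_10 = 136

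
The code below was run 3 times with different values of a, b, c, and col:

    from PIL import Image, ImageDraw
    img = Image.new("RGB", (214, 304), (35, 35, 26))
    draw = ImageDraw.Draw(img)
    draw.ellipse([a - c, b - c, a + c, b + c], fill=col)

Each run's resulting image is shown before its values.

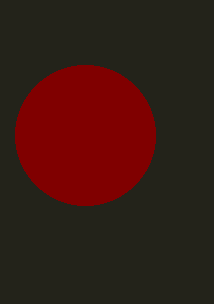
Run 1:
a = 85; b = 135; c = 70; col = 'maroon'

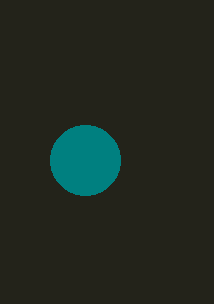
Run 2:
a = 85, b = 160, c = 35, col = 'teal'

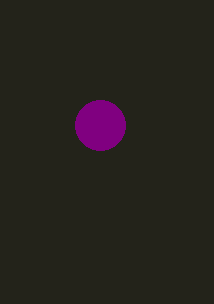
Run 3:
a = 100, b = 125, c = 25, col = 'purple'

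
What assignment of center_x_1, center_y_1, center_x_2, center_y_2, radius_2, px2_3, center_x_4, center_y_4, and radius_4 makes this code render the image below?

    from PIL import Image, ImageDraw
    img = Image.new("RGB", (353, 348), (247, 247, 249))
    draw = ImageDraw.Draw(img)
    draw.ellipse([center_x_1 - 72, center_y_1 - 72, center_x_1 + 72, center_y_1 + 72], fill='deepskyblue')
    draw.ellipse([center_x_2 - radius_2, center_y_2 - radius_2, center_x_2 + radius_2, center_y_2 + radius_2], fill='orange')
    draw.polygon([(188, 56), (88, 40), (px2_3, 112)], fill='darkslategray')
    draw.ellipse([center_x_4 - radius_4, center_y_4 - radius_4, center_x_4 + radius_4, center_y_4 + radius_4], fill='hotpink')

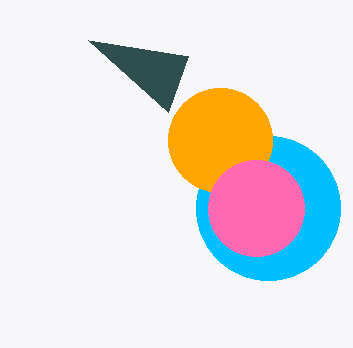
center_x_1 = 268; center_y_1 = 208; center_x_2 = 220; center_y_2 = 140; radius_2 = 52; px2_3 = 168; center_x_4 = 256; center_y_4 = 208; radius_4 = 48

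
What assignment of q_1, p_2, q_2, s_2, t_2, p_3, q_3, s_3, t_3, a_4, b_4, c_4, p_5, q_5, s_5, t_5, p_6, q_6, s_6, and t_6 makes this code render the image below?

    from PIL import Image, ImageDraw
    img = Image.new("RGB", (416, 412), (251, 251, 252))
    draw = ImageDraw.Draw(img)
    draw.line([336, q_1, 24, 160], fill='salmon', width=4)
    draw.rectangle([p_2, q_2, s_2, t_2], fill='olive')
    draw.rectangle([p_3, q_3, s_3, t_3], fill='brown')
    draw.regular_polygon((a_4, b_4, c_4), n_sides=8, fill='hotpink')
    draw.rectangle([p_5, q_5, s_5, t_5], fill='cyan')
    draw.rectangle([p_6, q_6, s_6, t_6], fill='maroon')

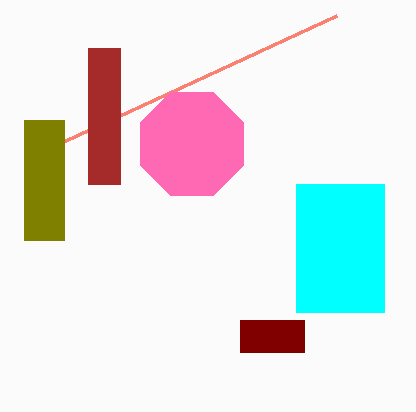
q_1 = 16, p_2 = 24, q_2 = 120, s_2 = 64, t_2 = 240, p_3 = 88, q_3 = 48, s_3 = 120, t_3 = 184, a_4 = 192, b_4 = 144, c_4 = 56, p_5 = 296, q_5 = 184, s_5 = 384, t_5 = 312, p_6 = 240, q_6 = 320, s_6 = 304, t_6 = 352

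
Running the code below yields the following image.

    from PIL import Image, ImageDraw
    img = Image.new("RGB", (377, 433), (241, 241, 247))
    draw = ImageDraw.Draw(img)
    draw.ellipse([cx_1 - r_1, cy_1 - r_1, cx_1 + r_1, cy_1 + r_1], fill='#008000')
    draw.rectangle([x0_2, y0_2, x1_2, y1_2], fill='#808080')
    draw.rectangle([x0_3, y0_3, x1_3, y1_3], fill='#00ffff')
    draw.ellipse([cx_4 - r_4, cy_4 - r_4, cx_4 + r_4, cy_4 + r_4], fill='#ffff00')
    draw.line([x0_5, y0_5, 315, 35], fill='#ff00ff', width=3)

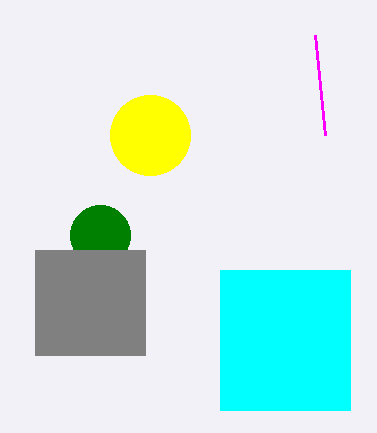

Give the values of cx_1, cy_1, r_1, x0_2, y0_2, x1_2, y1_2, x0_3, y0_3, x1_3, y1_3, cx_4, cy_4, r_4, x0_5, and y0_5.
cx_1 = 100
cy_1 = 235
r_1 = 30
x0_2 = 35
y0_2 = 250
x1_2 = 145
y1_2 = 355
x0_3 = 220
y0_3 = 270
x1_3 = 350
y1_3 = 410
cx_4 = 150
cy_4 = 135
r_4 = 40
x0_5 = 325
y0_5 = 135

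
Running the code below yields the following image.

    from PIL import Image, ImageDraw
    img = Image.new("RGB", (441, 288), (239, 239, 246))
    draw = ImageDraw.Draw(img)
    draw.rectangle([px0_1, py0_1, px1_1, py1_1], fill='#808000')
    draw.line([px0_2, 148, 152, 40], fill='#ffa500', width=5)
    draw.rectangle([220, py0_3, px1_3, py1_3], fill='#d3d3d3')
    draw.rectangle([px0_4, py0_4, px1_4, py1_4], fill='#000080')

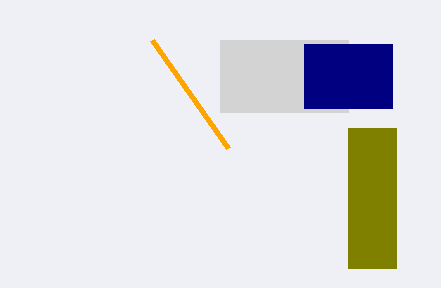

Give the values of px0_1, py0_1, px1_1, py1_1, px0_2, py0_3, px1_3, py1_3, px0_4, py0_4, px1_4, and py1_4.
px0_1 = 348; py0_1 = 128; px1_1 = 396; py1_1 = 268; px0_2 = 228; py0_3 = 40; px1_3 = 348; py1_3 = 112; px0_4 = 304; py0_4 = 44; px1_4 = 392; py1_4 = 108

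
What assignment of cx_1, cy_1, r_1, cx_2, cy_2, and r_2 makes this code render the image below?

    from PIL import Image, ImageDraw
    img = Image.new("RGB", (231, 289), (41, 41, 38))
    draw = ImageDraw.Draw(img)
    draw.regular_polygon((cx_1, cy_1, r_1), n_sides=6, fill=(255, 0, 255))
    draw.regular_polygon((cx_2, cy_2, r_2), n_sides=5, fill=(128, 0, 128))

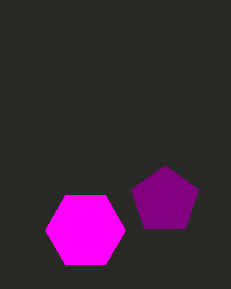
cx_1 = 85
cy_1 = 230
r_1 = 40
cx_2 = 165
cy_2 = 200
r_2 = 35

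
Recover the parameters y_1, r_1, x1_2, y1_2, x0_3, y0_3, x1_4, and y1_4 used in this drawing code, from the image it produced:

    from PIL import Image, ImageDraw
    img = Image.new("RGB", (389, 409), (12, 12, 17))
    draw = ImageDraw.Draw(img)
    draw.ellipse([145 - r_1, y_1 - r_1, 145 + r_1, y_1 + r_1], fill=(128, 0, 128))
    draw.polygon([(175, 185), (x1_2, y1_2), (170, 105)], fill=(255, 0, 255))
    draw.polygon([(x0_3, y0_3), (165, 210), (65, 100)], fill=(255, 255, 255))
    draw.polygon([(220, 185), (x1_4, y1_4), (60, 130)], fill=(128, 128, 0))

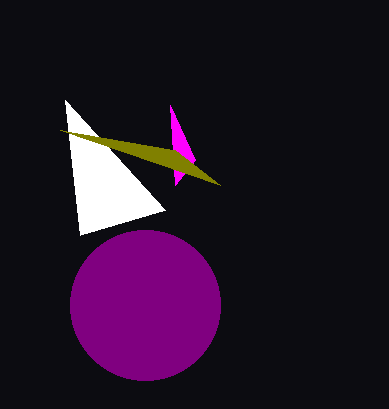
y_1 = 305; r_1 = 75; x1_2 = 195; y1_2 = 160; x0_3 = 80; y0_3 = 235; x1_4 = 175; y1_4 = 150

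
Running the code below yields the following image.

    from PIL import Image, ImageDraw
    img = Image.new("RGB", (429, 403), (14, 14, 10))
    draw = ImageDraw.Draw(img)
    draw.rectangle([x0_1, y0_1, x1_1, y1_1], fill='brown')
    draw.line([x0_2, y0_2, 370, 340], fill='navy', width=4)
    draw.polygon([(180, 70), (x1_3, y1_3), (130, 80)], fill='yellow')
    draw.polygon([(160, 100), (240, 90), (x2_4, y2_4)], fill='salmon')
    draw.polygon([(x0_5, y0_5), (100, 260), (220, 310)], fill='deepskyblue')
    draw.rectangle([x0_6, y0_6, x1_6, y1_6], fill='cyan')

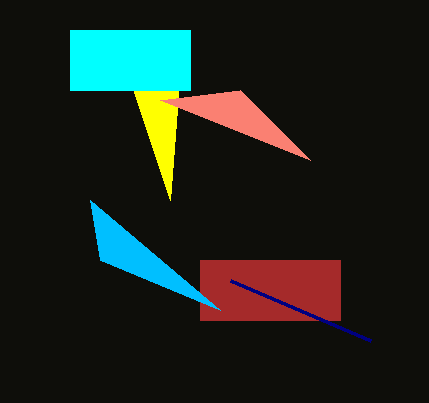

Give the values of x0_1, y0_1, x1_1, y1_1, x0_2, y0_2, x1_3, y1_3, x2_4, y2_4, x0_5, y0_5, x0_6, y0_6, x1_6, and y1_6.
x0_1 = 200
y0_1 = 260
x1_1 = 340
y1_1 = 320
x0_2 = 230
y0_2 = 280
x1_3 = 170
y1_3 = 200
x2_4 = 310
y2_4 = 160
x0_5 = 90
y0_5 = 200
x0_6 = 70
y0_6 = 30
x1_6 = 190
y1_6 = 90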